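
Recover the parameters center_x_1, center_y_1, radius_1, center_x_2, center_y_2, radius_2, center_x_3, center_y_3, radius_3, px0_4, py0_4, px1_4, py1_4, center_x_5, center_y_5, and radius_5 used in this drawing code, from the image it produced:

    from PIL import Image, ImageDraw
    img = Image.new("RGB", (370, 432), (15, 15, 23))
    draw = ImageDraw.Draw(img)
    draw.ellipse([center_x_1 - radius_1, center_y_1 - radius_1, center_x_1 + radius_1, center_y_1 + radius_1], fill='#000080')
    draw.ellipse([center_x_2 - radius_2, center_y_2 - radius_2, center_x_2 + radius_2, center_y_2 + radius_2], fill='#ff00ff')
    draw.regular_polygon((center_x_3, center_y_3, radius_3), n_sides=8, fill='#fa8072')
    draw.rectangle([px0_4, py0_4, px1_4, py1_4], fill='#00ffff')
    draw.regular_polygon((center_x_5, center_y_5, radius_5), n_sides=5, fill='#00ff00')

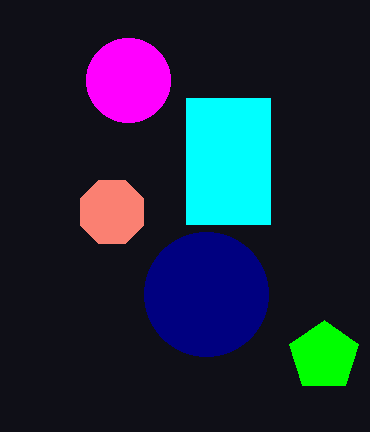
center_x_1 = 206; center_y_1 = 294; radius_1 = 62; center_x_2 = 128; center_y_2 = 80; radius_2 = 42; center_x_3 = 112; center_y_3 = 212; radius_3 = 34; px0_4 = 186; py0_4 = 98; px1_4 = 270; py1_4 = 224; center_x_5 = 324; center_y_5 = 356; radius_5 = 36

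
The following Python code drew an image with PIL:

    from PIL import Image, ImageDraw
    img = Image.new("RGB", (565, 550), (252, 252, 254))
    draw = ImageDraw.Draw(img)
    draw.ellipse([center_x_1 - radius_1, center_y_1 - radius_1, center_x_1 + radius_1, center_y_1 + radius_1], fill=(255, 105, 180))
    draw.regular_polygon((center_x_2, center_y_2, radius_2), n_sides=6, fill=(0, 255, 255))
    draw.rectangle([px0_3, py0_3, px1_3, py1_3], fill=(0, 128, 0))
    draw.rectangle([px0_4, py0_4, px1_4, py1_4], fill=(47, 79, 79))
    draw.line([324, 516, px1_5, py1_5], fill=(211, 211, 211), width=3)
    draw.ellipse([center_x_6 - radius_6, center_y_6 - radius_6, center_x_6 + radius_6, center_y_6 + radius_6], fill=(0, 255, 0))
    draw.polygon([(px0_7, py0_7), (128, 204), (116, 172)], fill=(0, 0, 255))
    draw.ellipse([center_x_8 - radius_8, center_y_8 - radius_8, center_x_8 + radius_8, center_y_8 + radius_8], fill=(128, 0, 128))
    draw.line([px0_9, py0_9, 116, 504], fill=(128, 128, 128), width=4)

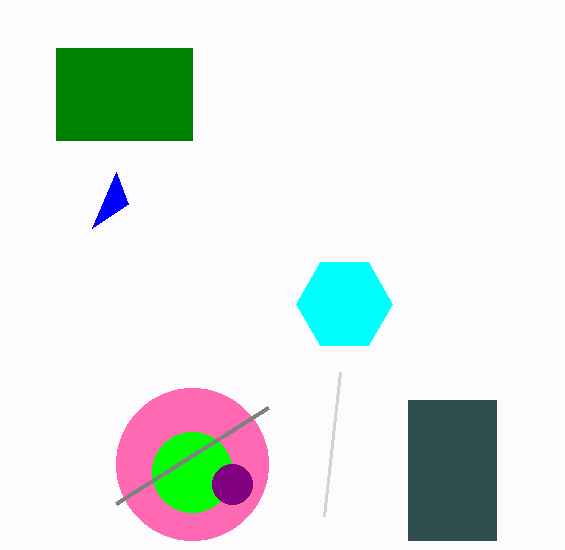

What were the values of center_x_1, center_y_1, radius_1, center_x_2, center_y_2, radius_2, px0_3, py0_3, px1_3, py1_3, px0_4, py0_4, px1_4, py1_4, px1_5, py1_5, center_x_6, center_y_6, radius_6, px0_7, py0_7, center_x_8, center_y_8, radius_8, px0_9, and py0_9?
center_x_1 = 192; center_y_1 = 464; radius_1 = 76; center_x_2 = 344; center_y_2 = 304; radius_2 = 48; px0_3 = 56; py0_3 = 48; px1_3 = 192; py1_3 = 140; px0_4 = 408; py0_4 = 400; px1_4 = 496; py1_4 = 540; px1_5 = 340; py1_5 = 372; center_x_6 = 192; center_y_6 = 472; radius_6 = 40; px0_7 = 92; py0_7 = 228; center_x_8 = 232; center_y_8 = 484; radius_8 = 20; px0_9 = 268; py0_9 = 408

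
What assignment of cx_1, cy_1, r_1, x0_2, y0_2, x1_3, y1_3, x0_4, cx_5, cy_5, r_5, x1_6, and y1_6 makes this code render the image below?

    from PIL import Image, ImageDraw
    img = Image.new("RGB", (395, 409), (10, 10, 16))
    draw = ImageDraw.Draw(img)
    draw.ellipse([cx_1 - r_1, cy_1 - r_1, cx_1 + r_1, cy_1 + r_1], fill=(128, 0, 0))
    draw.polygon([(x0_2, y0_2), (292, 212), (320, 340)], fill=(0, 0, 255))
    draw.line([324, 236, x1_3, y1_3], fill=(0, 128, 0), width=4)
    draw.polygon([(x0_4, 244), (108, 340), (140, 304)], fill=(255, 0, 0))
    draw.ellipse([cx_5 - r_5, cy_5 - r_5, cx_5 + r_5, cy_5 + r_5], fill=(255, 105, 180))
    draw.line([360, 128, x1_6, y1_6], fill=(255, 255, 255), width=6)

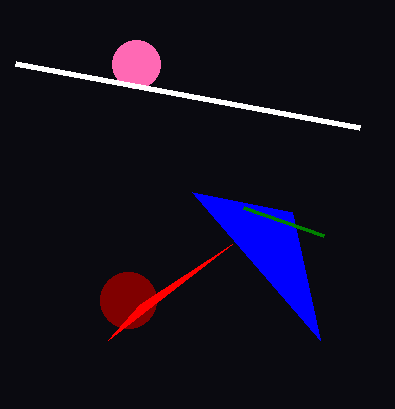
cx_1 = 128
cy_1 = 300
r_1 = 28
x0_2 = 192
y0_2 = 192
x1_3 = 244
y1_3 = 208
x0_4 = 232
cx_5 = 136
cy_5 = 64
r_5 = 24
x1_6 = 16
y1_6 = 64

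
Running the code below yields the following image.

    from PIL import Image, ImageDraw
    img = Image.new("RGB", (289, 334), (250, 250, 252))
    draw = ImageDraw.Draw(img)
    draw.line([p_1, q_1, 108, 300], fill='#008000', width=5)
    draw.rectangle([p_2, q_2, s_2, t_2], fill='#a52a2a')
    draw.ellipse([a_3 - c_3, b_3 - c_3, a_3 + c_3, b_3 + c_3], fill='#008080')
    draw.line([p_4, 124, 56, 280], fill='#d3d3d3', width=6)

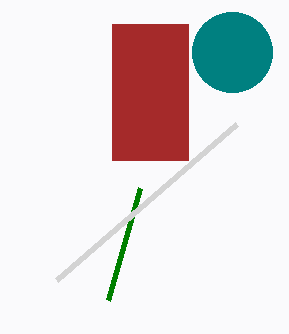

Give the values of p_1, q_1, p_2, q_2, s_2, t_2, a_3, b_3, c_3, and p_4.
p_1 = 140, q_1 = 188, p_2 = 112, q_2 = 24, s_2 = 188, t_2 = 160, a_3 = 232, b_3 = 52, c_3 = 40, p_4 = 236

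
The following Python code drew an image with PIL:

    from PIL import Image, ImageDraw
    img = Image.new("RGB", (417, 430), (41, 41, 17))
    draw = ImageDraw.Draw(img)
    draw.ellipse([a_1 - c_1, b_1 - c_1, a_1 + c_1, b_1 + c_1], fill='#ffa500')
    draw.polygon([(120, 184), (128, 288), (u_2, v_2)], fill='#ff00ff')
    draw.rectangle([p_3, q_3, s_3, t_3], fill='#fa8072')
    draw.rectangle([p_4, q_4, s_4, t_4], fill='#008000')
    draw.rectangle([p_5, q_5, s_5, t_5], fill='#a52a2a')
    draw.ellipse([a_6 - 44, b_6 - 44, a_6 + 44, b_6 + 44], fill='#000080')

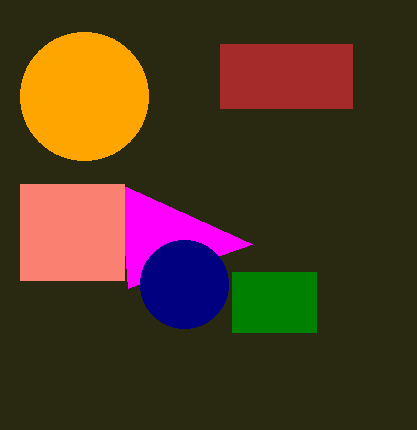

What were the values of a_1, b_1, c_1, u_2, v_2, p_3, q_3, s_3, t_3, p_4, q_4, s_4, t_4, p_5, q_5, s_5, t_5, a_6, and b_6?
a_1 = 84
b_1 = 96
c_1 = 64
u_2 = 252
v_2 = 244
p_3 = 20
q_3 = 184
s_3 = 124
t_3 = 280
p_4 = 232
q_4 = 272
s_4 = 316
t_4 = 332
p_5 = 220
q_5 = 44
s_5 = 352
t_5 = 108
a_6 = 184
b_6 = 284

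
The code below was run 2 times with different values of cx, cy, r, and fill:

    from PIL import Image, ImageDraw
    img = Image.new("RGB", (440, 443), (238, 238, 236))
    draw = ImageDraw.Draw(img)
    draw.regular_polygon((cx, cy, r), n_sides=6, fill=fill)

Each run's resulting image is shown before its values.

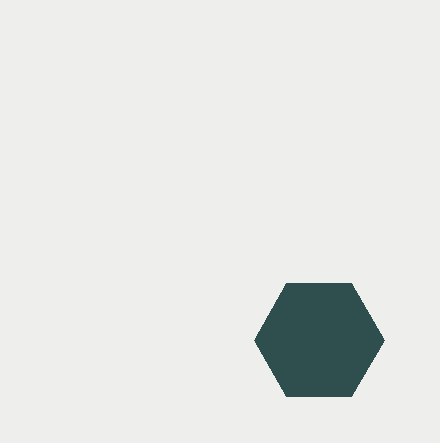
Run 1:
cx = 319; cy = 340; r = 65; fill = 'darkslategray'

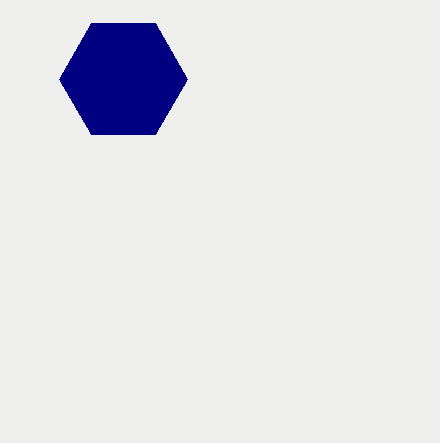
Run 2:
cx = 123
cy = 79
r = 64
fill = 'navy'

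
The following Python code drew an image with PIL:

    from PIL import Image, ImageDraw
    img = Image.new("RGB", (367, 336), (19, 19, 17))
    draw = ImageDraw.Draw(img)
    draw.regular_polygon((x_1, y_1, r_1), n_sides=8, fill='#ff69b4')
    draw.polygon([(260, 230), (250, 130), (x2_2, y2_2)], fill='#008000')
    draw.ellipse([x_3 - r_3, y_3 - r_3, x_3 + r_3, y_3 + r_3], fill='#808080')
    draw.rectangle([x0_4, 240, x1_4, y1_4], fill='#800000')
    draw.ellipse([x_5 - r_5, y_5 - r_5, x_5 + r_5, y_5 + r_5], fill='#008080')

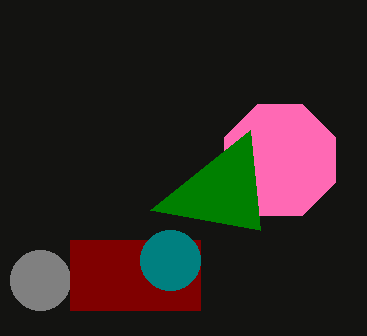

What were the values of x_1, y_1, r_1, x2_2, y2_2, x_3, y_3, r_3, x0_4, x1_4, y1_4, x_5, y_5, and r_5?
x_1 = 280, y_1 = 160, r_1 = 60, x2_2 = 150, y2_2 = 210, x_3 = 40, y_3 = 280, r_3 = 30, x0_4 = 70, x1_4 = 200, y1_4 = 310, x_5 = 170, y_5 = 260, r_5 = 30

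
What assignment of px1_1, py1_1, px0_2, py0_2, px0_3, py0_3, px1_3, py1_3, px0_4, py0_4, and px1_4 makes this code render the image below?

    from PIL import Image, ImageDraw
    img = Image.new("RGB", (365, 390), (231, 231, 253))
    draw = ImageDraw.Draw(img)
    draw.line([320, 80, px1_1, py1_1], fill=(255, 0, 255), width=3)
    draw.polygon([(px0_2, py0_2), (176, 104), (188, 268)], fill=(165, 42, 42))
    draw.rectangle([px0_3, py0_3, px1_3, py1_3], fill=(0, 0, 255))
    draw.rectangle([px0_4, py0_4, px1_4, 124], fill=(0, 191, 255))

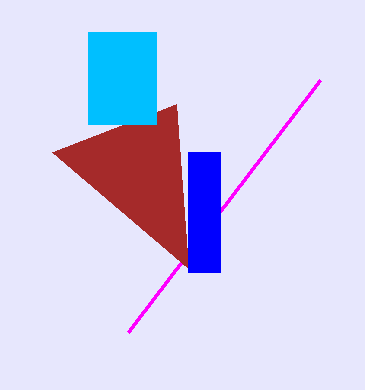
px1_1 = 128; py1_1 = 332; px0_2 = 52; py0_2 = 152; px0_3 = 188; py0_3 = 152; px1_3 = 220; py1_3 = 272; px0_4 = 88; py0_4 = 32; px1_4 = 156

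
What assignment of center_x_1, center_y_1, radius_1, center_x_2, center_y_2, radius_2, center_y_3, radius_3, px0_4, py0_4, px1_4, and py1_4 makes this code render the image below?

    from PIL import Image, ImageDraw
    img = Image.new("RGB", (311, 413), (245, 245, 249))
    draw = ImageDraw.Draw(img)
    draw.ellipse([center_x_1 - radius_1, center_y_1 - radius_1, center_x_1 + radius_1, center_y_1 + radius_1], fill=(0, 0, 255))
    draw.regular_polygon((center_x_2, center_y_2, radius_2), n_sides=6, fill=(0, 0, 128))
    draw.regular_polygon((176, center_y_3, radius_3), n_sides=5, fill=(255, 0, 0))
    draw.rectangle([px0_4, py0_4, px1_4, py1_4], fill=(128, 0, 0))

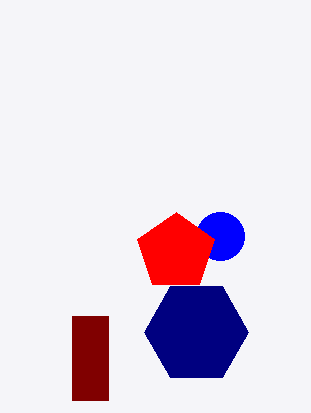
center_x_1 = 220; center_y_1 = 236; radius_1 = 24; center_x_2 = 196; center_y_2 = 332; radius_2 = 52; center_y_3 = 252; radius_3 = 40; px0_4 = 72; py0_4 = 316; px1_4 = 108; py1_4 = 400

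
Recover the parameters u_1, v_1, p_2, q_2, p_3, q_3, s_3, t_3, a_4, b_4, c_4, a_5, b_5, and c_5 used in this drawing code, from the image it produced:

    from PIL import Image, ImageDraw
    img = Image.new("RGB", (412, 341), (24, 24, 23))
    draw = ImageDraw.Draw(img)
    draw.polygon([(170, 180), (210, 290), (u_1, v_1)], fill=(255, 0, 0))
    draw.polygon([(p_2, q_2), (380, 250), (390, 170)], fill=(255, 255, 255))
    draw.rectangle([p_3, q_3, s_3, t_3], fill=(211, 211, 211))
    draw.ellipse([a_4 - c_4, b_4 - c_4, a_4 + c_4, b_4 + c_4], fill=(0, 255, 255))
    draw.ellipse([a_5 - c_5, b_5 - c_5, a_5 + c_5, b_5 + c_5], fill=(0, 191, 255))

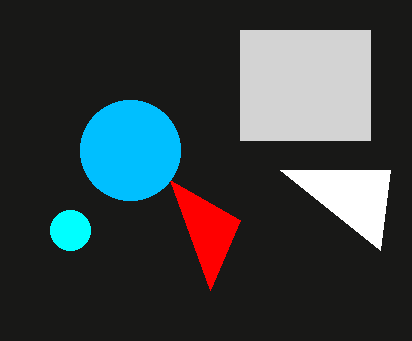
u_1 = 240; v_1 = 220; p_2 = 280; q_2 = 170; p_3 = 240; q_3 = 30; s_3 = 370; t_3 = 140; a_4 = 70; b_4 = 230; c_4 = 20; a_5 = 130; b_5 = 150; c_5 = 50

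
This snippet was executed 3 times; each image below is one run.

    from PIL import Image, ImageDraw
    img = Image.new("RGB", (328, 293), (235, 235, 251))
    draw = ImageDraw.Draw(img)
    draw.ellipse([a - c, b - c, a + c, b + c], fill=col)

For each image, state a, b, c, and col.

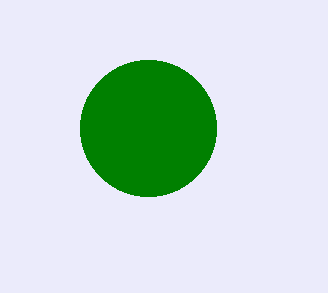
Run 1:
a = 148; b = 128; c = 68; col = 'green'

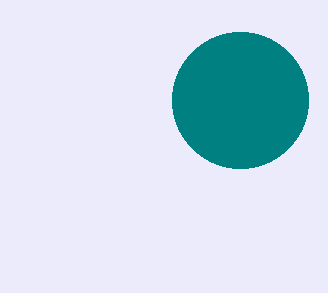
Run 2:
a = 240; b = 100; c = 68; col = 'teal'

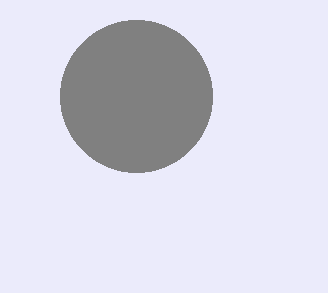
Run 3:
a = 136; b = 96; c = 76; col = 'gray'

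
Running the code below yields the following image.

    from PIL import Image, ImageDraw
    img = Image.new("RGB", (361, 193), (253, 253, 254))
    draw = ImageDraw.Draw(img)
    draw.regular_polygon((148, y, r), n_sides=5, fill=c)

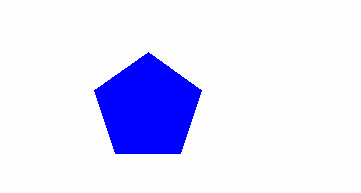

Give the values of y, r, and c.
y = 108, r = 56, c = 'blue'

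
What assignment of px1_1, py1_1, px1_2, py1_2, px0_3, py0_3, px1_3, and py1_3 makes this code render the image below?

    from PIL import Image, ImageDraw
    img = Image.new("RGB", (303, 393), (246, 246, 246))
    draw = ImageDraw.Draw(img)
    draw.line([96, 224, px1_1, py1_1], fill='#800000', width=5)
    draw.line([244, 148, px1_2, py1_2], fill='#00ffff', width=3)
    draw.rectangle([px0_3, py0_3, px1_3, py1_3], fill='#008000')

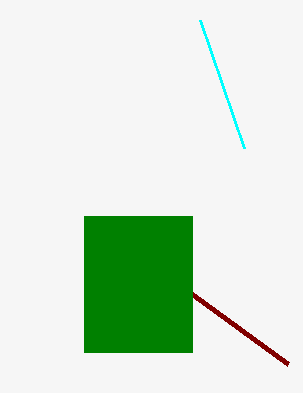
px1_1 = 288, py1_1 = 364, px1_2 = 200, py1_2 = 20, px0_3 = 84, py0_3 = 216, px1_3 = 192, py1_3 = 352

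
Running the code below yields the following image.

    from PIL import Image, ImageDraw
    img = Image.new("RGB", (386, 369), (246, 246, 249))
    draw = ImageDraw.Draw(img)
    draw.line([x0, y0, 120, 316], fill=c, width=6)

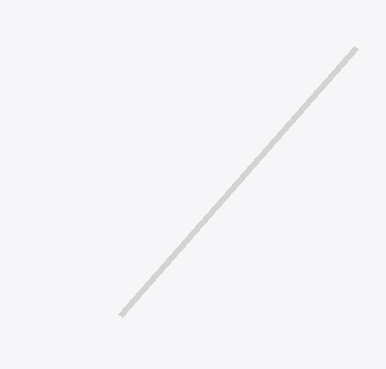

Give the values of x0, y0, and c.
x0 = 356
y0 = 48
c = 'lightgray'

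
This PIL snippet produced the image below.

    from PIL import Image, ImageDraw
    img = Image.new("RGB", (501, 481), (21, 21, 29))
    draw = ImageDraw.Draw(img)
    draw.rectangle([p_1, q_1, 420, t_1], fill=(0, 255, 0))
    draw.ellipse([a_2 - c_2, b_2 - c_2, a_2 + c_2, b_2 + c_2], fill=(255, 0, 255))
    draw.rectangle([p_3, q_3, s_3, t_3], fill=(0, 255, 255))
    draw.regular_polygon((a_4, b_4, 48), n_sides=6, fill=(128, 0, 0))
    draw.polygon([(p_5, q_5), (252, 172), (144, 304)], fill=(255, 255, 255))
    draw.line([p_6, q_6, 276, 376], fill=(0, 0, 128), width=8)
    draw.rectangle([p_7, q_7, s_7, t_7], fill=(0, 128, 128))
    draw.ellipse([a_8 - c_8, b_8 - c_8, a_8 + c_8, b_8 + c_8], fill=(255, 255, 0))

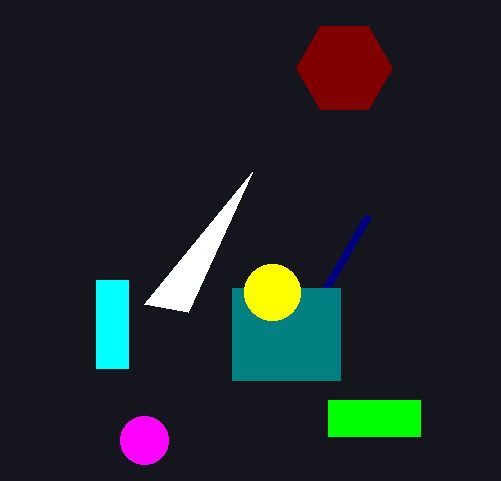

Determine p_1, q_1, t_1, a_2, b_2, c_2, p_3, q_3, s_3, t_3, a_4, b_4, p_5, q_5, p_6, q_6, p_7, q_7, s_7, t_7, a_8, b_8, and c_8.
p_1 = 328; q_1 = 400; t_1 = 436; a_2 = 144; b_2 = 440; c_2 = 24; p_3 = 96; q_3 = 280; s_3 = 128; t_3 = 368; a_4 = 344; b_4 = 68; p_5 = 188; q_5 = 312; p_6 = 368; q_6 = 216; p_7 = 232; q_7 = 288; s_7 = 340; t_7 = 380; a_8 = 272; b_8 = 292; c_8 = 28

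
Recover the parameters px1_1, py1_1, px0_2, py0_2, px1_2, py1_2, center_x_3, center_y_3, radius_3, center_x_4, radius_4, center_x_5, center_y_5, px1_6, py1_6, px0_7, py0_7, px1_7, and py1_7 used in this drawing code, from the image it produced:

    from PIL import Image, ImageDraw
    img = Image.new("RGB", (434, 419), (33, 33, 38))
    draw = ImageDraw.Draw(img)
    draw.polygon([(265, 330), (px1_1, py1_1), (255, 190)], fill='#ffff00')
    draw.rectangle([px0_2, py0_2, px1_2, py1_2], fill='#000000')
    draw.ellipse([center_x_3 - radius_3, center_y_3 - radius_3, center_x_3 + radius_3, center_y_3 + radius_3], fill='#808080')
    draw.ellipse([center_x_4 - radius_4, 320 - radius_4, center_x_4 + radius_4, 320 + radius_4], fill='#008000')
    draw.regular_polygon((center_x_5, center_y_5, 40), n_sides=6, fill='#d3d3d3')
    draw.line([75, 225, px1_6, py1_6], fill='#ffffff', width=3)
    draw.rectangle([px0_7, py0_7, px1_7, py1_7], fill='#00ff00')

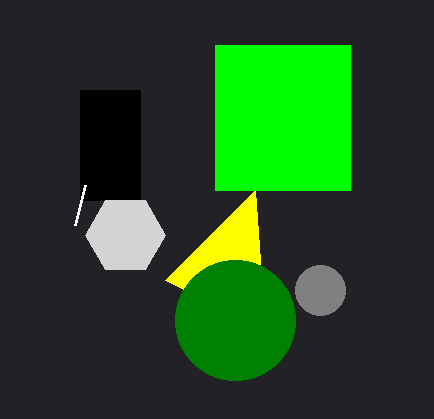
px1_1 = 165; py1_1 = 280; px0_2 = 80; py0_2 = 90; px1_2 = 140; py1_2 = 200; center_x_3 = 320; center_y_3 = 290; radius_3 = 25; center_x_4 = 235; radius_4 = 60; center_x_5 = 125; center_y_5 = 235; px1_6 = 85; py1_6 = 185; px0_7 = 215; py0_7 = 45; px1_7 = 350; py1_7 = 190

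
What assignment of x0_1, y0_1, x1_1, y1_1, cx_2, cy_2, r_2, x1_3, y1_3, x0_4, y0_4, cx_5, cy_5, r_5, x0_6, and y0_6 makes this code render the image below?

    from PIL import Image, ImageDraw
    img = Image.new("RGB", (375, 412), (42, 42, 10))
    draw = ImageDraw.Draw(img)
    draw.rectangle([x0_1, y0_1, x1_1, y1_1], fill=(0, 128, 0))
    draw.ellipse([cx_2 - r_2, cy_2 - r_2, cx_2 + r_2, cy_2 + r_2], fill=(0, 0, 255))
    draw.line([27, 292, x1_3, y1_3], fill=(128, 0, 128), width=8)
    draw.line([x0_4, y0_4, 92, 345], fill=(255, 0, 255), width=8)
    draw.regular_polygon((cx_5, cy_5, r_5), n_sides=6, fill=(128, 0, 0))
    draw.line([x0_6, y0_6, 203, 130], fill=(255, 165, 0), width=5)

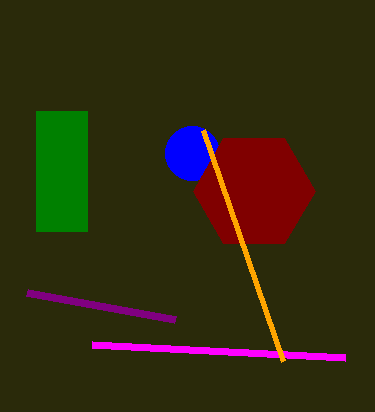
x0_1 = 36
y0_1 = 111
x1_1 = 87
y1_1 = 231
cx_2 = 192
cy_2 = 153
r_2 = 27
x1_3 = 175
y1_3 = 319
x0_4 = 345
y0_4 = 358
cx_5 = 254
cy_5 = 191
r_5 = 61
x0_6 = 283
y0_6 = 361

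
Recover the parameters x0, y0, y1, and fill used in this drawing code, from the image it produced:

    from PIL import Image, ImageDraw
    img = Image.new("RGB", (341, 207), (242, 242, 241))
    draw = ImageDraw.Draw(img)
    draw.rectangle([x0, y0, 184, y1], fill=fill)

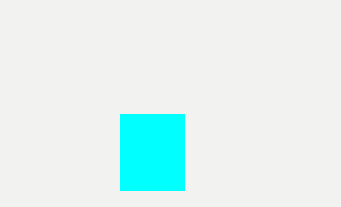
x0 = 120
y0 = 114
y1 = 190
fill = 'cyan'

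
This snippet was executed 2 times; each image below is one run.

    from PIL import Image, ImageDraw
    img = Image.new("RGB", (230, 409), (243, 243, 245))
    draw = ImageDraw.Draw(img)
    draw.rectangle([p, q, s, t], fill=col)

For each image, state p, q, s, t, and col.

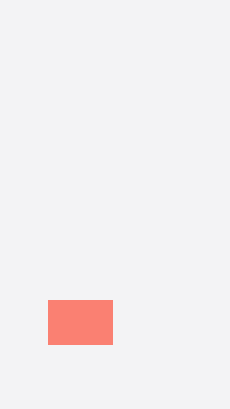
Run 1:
p = 48, q = 300, s = 112, t = 344, col = 'salmon'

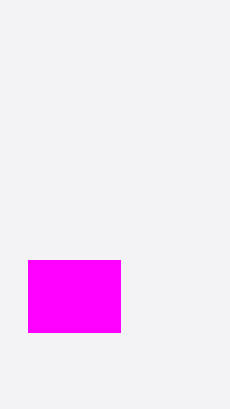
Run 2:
p = 28; q = 260; s = 120; t = 332; col = 'magenta'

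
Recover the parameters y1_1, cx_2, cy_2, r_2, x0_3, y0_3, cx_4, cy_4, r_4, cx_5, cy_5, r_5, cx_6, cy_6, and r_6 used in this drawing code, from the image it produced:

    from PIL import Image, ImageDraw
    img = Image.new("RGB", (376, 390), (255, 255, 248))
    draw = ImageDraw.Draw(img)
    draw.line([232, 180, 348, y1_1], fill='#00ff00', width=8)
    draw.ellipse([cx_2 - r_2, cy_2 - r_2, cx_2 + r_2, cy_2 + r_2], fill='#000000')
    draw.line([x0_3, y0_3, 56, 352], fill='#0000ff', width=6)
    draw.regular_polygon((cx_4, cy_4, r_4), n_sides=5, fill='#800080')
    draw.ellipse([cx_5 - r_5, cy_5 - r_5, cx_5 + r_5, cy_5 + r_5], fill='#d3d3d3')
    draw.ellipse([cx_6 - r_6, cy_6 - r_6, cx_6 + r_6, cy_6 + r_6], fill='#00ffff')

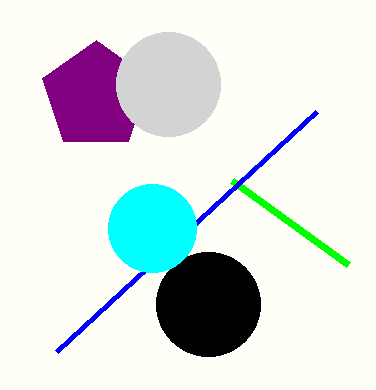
y1_1 = 264, cx_2 = 208, cy_2 = 304, r_2 = 52, x0_3 = 316, y0_3 = 112, cx_4 = 96, cy_4 = 96, r_4 = 56, cx_5 = 168, cy_5 = 84, r_5 = 52, cx_6 = 152, cy_6 = 228, r_6 = 44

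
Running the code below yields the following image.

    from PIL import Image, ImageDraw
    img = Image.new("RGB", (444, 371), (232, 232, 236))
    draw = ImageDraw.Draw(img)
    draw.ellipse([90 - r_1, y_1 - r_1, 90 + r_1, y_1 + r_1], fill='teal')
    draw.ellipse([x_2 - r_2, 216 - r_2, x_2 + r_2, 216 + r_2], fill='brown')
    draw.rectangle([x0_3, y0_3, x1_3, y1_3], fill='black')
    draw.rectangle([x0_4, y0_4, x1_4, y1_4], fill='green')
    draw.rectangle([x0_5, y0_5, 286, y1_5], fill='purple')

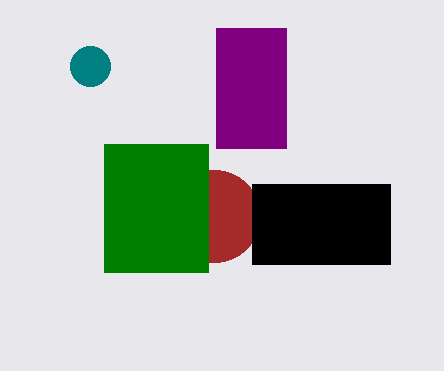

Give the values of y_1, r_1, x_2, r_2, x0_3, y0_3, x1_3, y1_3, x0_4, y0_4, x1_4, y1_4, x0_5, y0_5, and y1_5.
y_1 = 66, r_1 = 20, x_2 = 214, r_2 = 46, x0_3 = 252, y0_3 = 184, x1_3 = 390, y1_3 = 264, x0_4 = 104, y0_4 = 144, x1_4 = 208, y1_4 = 272, x0_5 = 216, y0_5 = 28, y1_5 = 148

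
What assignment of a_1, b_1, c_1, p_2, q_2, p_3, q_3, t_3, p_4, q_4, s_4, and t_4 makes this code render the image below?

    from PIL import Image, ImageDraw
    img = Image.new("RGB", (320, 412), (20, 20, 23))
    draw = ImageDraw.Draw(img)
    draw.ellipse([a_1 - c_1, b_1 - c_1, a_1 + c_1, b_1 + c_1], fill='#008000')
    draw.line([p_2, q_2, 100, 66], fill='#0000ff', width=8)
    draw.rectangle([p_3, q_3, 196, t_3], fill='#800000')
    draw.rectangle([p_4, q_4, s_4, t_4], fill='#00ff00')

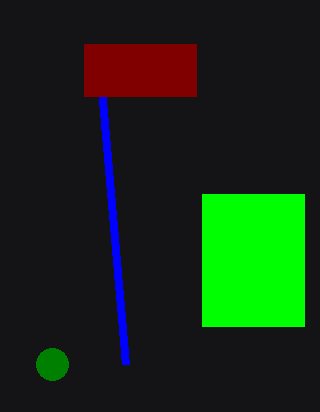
a_1 = 52
b_1 = 364
c_1 = 16
p_2 = 126
q_2 = 364
p_3 = 84
q_3 = 44
t_3 = 96
p_4 = 202
q_4 = 194
s_4 = 304
t_4 = 326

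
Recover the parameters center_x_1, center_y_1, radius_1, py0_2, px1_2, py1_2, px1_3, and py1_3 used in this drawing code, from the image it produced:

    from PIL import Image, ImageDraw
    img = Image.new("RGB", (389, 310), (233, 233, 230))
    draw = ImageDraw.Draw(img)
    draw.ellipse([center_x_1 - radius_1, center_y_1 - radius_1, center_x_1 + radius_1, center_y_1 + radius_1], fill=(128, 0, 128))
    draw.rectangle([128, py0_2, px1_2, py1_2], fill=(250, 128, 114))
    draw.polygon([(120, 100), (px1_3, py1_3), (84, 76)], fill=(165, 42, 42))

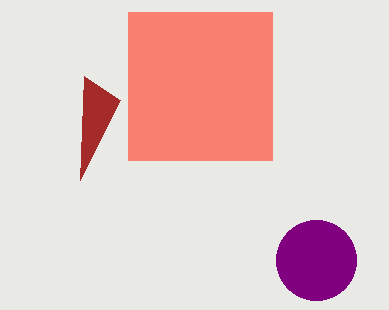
center_x_1 = 316, center_y_1 = 260, radius_1 = 40, py0_2 = 12, px1_2 = 272, py1_2 = 160, px1_3 = 80, py1_3 = 180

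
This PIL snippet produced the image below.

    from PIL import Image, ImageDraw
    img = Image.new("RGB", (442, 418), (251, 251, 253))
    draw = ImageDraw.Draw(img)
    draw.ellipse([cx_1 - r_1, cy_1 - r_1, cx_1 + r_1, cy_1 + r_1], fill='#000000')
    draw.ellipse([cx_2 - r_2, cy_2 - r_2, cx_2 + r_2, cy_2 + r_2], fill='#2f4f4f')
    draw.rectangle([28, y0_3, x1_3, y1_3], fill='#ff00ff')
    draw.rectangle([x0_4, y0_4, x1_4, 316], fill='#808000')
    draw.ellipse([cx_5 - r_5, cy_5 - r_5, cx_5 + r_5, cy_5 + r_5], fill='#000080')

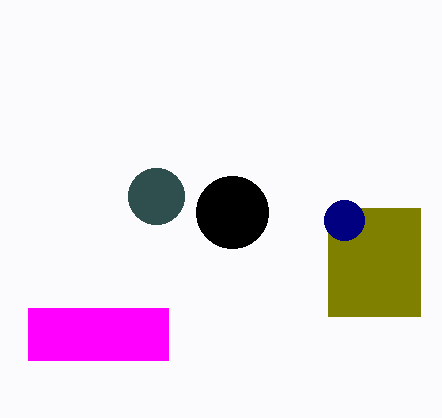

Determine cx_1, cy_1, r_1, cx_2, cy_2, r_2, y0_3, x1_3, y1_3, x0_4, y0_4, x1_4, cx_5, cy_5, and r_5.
cx_1 = 232
cy_1 = 212
r_1 = 36
cx_2 = 156
cy_2 = 196
r_2 = 28
y0_3 = 308
x1_3 = 168
y1_3 = 360
x0_4 = 328
y0_4 = 208
x1_4 = 420
cx_5 = 344
cy_5 = 220
r_5 = 20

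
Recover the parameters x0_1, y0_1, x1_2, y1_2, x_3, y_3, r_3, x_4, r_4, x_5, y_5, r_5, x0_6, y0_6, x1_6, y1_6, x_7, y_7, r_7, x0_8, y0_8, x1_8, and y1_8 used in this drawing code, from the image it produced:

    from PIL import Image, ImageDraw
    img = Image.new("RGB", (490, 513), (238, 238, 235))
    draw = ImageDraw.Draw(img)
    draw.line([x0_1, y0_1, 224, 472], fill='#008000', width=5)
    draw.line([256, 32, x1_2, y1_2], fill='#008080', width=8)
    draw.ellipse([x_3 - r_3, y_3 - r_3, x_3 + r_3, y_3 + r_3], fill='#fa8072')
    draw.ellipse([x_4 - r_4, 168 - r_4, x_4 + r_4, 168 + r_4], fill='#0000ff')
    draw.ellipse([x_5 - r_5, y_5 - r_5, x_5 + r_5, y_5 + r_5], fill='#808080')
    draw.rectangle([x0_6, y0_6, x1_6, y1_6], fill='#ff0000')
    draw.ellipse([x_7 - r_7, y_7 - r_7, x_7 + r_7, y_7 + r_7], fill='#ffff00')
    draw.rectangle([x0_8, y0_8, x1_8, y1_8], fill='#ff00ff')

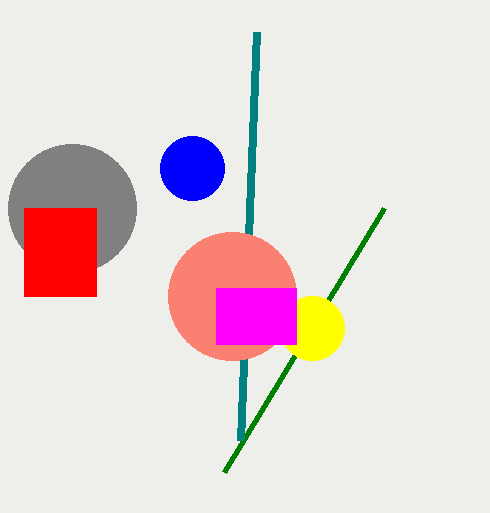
x0_1 = 384; y0_1 = 208; x1_2 = 240; y1_2 = 440; x_3 = 232; y_3 = 296; r_3 = 64; x_4 = 192; r_4 = 32; x_5 = 72; y_5 = 208; r_5 = 64; x0_6 = 24; y0_6 = 208; x1_6 = 96; y1_6 = 296; x_7 = 312; y_7 = 328; r_7 = 32; x0_8 = 216; y0_8 = 288; x1_8 = 296; y1_8 = 344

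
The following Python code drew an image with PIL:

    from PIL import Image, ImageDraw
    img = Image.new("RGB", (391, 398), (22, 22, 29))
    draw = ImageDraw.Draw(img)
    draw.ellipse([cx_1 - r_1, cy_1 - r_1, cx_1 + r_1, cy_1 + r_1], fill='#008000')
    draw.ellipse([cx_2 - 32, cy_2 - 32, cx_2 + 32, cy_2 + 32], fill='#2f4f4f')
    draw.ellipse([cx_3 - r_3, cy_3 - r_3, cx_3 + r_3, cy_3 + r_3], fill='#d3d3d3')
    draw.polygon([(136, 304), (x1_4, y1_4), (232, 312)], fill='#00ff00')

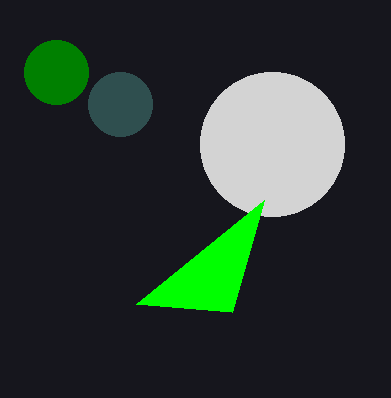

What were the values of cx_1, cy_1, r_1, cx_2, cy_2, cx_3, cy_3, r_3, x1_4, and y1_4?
cx_1 = 56, cy_1 = 72, r_1 = 32, cx_2 = 120, cy_2 = 104, cx_3 = 272, cy_3 = 144, r_3 = 72, x1_4 = 264, y1_4 = 200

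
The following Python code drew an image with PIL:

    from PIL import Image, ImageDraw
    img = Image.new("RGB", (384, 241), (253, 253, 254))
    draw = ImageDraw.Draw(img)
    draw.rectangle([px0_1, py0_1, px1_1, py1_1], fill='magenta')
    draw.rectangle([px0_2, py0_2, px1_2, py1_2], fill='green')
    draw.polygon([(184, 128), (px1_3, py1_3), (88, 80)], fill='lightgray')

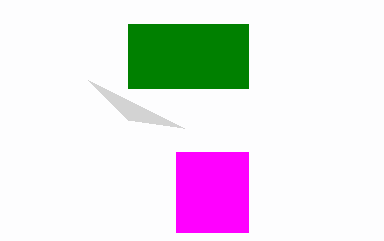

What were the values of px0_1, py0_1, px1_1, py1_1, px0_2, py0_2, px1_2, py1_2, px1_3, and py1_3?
px0_1 = 176; py0_1 = 152; px1_1 = 248; py1_1 = 232; px0_2 = 128; py0_2 = 24; px1_2 = 248; py1_2 = 88; px1_3 = 128; py1_3 = 120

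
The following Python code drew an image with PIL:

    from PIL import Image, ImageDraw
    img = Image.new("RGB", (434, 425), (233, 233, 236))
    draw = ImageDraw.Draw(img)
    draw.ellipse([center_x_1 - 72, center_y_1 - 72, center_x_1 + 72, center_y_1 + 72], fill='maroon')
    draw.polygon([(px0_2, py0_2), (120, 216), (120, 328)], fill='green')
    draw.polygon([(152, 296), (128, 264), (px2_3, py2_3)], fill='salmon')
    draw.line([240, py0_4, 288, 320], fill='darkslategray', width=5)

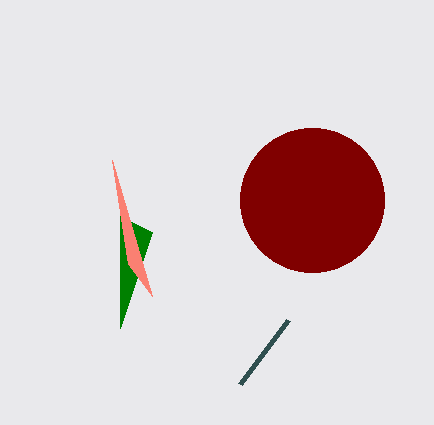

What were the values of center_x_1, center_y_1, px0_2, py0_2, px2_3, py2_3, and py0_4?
center_x_1 = 312, center_y_1 = 200, px0_2 = 152, py0_2 = 232, px2_3 = 112, py2_3 = 160, py0_4 = 384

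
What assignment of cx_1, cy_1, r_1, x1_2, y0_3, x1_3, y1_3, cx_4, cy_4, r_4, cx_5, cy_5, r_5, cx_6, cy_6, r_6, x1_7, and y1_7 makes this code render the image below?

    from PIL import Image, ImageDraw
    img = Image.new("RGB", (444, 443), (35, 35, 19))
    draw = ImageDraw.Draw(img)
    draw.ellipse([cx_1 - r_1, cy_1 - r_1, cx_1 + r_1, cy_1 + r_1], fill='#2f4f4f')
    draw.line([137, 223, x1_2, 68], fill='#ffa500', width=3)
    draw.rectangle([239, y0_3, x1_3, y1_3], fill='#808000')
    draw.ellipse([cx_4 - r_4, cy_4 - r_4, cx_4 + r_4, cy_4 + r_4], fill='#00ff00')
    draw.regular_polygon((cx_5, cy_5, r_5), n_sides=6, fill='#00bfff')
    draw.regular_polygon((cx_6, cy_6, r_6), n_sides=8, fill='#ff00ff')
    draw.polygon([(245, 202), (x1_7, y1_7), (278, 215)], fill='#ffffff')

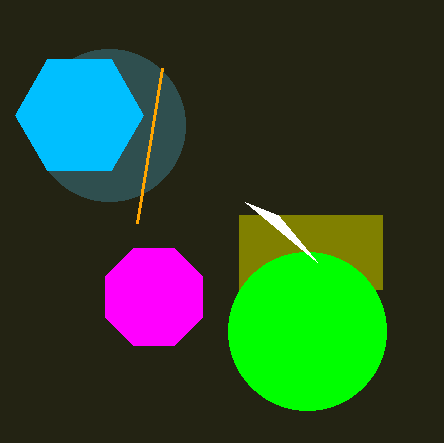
cx_1 = 109; cy_1 = 125; r_1 = 76; x1_2 = 162; y0_3 = 215; x1_3 = 382; y1_3 = 289; cx_4 = 307; cy_4 = 331; r_4 = 79; cx_5 = 79; cy_5 = 115; r_5 = 64; cx_6 = 154; cy_6 = 297; r_6 = 53; x1_7 = 317; y1_7 = 262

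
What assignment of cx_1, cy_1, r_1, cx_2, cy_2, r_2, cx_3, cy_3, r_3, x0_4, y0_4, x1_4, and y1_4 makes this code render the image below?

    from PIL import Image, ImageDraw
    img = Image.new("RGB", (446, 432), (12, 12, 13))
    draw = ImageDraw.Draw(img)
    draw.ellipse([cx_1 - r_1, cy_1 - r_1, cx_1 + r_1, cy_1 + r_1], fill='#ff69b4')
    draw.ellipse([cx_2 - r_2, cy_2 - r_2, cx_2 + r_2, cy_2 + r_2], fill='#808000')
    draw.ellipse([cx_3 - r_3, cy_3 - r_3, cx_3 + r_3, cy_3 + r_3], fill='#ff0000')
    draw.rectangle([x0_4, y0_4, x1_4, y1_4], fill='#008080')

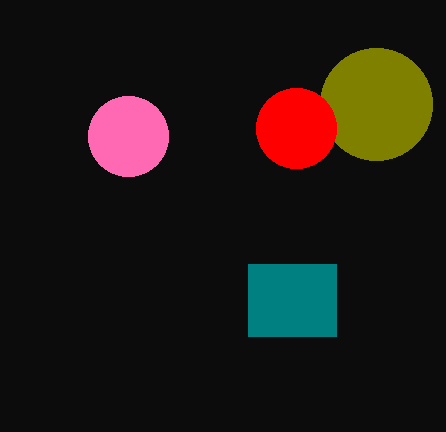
cx_1 = 128, cy_1 = 136, r_1 = 40, cx_2 = 376, cy_2 = 104, r_2 = 56, cx_3 = 296, cy_3 = 128, r_3 = 40, x0_4 = 248, y0_4 = 264, x1_4 = 336, y1_4 = 336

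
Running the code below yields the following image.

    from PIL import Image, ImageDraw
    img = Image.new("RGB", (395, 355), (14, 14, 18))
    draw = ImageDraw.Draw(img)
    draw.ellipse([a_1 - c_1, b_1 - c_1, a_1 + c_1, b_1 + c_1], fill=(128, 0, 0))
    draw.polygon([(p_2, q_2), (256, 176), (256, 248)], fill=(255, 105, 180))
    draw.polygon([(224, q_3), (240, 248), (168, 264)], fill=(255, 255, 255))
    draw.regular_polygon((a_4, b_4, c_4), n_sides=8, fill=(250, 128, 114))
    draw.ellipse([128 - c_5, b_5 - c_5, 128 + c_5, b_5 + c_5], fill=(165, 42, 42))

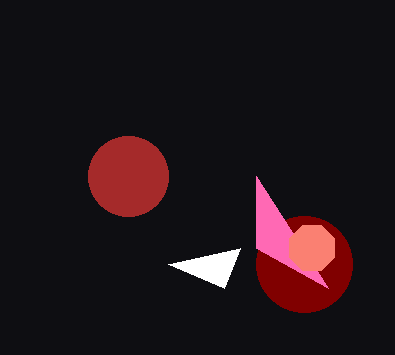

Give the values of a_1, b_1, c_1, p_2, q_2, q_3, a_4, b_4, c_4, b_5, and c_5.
a_1 = 304; b_1 = 264; c_1 = 48; p_2 = 328; q_2 = 288; q_3 = 288; a_4 = 312; b_4 = 248; c_4 = 24; b_5 = 176; c_5 = 40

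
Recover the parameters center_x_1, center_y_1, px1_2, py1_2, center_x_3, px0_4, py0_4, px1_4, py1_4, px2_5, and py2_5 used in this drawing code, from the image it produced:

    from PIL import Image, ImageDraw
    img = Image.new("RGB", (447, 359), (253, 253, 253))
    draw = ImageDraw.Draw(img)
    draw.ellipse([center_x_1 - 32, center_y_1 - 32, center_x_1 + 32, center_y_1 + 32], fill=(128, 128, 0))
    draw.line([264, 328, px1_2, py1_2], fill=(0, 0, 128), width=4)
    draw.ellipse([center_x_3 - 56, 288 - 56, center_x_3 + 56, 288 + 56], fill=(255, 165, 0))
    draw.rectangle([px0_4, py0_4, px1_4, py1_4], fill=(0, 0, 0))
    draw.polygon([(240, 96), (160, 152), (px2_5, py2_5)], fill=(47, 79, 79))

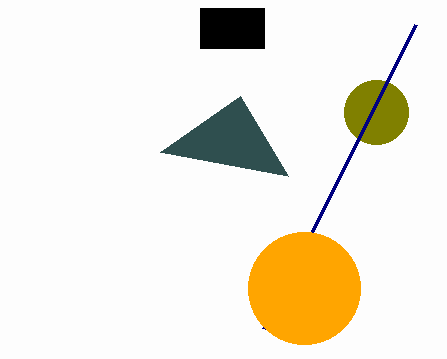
center_x_1 = 376, center_y_1 = 112, px1_2 = 416, py1_2 = 24, center_x_3 = 304, px0_4 = 200, py0_4 = 8, px1_4 = 264, py1_4 = 48, px2_5 = 288, py2_5 = 176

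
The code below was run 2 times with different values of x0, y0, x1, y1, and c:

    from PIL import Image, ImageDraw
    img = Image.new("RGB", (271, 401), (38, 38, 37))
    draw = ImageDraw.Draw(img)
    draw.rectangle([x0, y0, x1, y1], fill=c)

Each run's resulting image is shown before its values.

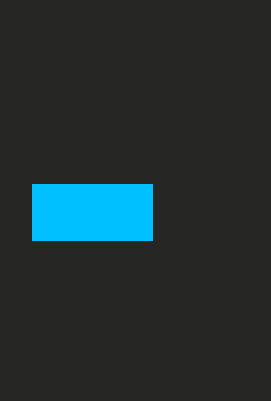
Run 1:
x0 = 32; y0 = 184; x1 = 152; y1 = 240; c = 'deepskyblue'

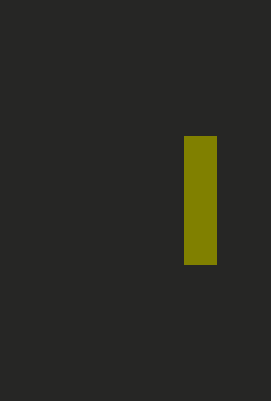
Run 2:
x0 = 184, y0 = 136, x1 = 216, y1 = 264, c = 'olive'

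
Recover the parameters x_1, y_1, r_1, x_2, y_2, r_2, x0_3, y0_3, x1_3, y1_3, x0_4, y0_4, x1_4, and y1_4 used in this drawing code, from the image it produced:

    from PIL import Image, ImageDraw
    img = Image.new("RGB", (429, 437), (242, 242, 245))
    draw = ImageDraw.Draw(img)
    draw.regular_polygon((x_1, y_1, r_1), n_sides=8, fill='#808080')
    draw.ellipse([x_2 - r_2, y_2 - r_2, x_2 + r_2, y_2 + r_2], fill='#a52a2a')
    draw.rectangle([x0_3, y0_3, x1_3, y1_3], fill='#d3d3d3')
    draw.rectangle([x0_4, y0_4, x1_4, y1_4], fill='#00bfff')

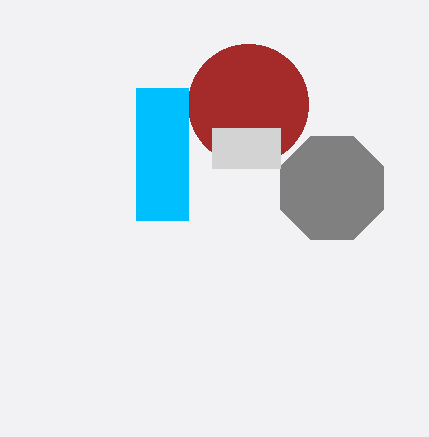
x_1 = 332, y_1 = 188, r_1 = 56, x_2 = 248, y_2 = 104, r_2 = 60, x0_3 = 212, y0_3 = 128, x1_3 = 280, y1_3 = 168, x0_4 = 136, y0_4 = 88, x1_4 = 188, y1_4 = 220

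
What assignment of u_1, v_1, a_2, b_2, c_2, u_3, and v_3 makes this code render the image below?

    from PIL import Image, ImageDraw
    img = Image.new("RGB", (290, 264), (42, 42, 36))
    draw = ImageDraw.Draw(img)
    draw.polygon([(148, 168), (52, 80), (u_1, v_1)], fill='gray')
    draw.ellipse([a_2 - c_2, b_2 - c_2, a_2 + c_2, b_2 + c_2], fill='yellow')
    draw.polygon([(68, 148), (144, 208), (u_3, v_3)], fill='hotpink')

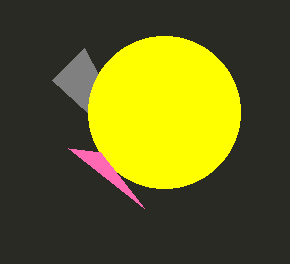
u_1 = 84; v_1 = 48; a_2 = 164; b_2 = 112; c_2 = 76; u_3 = 100; v_3 = 152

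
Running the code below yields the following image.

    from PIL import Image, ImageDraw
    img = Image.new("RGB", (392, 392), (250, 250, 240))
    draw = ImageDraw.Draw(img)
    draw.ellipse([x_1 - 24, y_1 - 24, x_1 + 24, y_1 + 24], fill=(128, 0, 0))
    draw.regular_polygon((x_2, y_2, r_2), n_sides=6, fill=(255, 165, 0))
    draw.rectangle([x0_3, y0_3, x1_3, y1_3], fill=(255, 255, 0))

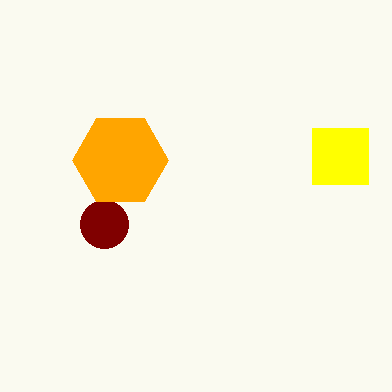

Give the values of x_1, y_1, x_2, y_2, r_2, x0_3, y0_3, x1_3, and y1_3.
x_1 = 104, y_1 = 224, x_2 = 120, y_2 = 160, r_2 = 48, x0_3 = 312, y0_3 = 128, x1_3 = 368, y1_3 = 184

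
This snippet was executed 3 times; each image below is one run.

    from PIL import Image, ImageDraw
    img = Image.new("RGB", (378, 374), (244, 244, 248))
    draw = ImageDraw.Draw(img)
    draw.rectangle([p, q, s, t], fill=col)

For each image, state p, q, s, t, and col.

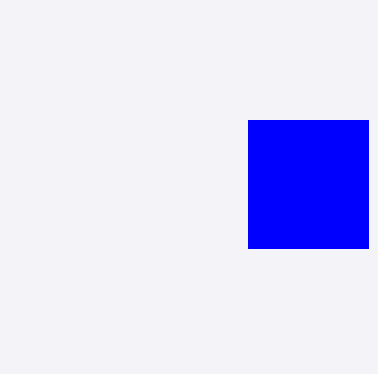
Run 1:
p = 248
q = 120
s = 368
t = 248
col = 'blue'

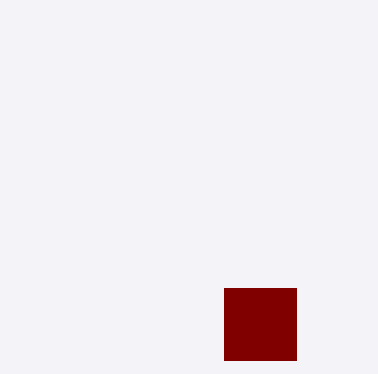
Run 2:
p = 224
q = 288
s = 296
t = 360
col = 'maroon'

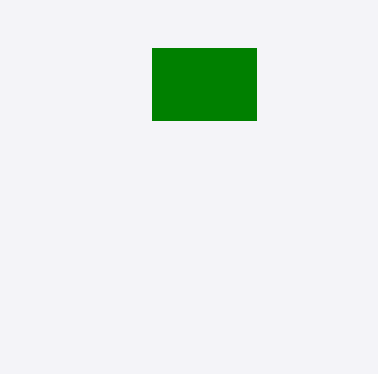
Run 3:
p = 152, q = 48, s = 256, t = 120, col = 'green'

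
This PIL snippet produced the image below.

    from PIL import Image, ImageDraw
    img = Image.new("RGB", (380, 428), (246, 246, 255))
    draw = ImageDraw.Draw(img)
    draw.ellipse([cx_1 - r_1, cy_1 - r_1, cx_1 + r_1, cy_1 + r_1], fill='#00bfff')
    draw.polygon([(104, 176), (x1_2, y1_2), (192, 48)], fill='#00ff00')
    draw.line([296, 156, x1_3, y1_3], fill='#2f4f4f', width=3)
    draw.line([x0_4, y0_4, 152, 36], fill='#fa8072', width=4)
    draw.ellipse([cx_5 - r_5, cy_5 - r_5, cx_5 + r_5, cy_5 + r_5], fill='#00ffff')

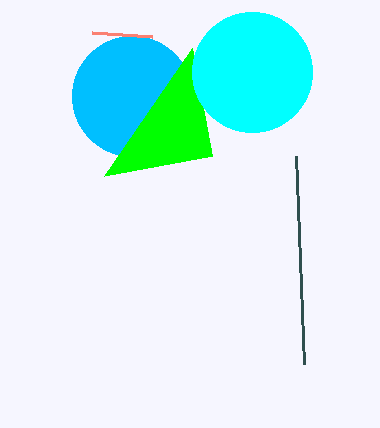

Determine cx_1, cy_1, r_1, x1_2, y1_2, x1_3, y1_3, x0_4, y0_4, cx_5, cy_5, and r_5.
cx_1 = 132; cy_1 = 96; r_1 = 60; x1_2 = 212; y1_2 = 156; x1_3 = 304; y1_3 = 364; x0_4 = 92; y0_4 = 32; cx_5 = 252; cy_5 = 72; r_5 = 60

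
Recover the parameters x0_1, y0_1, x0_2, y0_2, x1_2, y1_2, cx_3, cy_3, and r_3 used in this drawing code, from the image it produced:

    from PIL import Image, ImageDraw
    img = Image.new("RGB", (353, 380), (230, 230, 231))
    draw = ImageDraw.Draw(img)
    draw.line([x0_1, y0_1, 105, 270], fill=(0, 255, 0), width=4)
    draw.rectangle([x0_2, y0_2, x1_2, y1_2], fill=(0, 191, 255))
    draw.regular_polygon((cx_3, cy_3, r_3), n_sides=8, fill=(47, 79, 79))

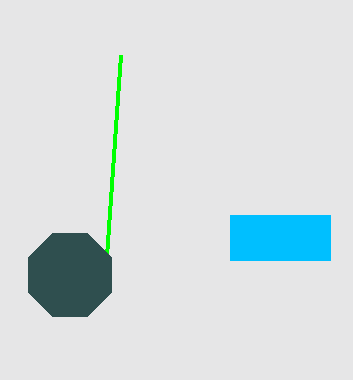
x0_1 = 120
y0_1 = 55
x0_2 = 230
y0_2 = 215
x1_2 = 330
y1_2 = 260
cx_3 = 70
cy_3 = 275
r_3 = 45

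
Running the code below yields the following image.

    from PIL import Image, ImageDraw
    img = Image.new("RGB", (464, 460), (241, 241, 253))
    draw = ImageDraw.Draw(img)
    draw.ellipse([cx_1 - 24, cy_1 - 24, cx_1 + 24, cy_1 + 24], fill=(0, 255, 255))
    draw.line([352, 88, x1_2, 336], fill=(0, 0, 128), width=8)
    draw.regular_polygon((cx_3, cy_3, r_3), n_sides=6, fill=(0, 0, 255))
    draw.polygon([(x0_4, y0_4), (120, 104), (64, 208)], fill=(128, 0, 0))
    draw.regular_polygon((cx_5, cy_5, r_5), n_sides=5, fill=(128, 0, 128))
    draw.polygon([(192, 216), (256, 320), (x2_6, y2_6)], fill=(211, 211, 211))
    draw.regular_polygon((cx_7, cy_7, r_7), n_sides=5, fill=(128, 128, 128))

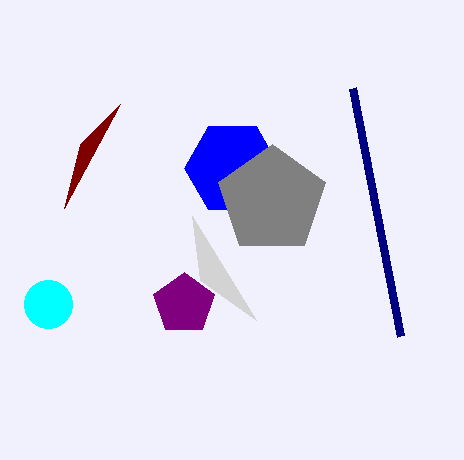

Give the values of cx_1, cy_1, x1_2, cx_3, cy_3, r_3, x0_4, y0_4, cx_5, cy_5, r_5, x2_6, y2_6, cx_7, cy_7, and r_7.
cx_1 = 48; cy_1 = 304; x1_2 = 400; cx_3 = 232; cy_3 = 168; r_3 = 48; x0_4 = 80; y0_4 = 144; cx_5 = 184; cy_5 = 304; r_5 = 32; x2_6 = 200; y2_6 = 280; cx_7 = 272; cy_7 = 200; r_7 = 56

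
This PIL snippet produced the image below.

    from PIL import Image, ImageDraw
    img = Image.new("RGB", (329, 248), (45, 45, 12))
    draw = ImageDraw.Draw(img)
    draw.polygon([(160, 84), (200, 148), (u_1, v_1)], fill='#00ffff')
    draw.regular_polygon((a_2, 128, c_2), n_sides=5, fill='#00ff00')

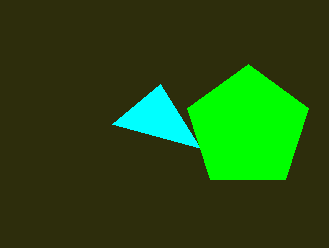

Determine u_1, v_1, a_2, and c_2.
u_1 = 112
v_1 = 124
a_2 = 248
c_2 = 64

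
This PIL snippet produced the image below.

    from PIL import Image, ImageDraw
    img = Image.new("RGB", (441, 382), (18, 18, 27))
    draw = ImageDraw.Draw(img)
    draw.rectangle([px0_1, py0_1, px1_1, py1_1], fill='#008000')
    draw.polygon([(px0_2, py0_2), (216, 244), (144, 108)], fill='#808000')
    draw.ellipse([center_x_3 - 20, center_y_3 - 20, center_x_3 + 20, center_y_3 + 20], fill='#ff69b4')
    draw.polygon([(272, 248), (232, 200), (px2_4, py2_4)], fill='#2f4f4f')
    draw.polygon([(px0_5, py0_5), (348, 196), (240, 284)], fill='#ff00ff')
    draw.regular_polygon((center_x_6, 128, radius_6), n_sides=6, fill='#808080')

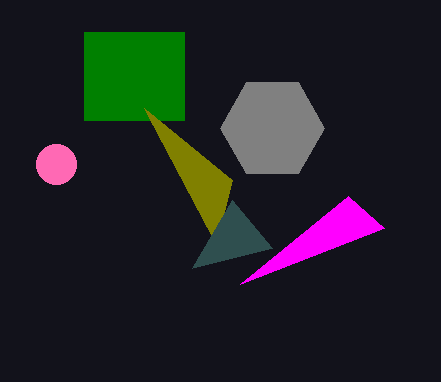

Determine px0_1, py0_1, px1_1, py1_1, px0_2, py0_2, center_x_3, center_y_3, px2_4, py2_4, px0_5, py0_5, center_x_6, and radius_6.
px0_1 = 84, py0_1 = 32, px1_1 = 184, py1_1 = 120, px0_2 = 232, py0_2 = 180, center_x_3 = 56, center_y_3 = 164, px2_4 = 192, py2_4 = 268, px0_5 = 384, py0_5 = 228, center_x_6 = 272, radius_6 = 52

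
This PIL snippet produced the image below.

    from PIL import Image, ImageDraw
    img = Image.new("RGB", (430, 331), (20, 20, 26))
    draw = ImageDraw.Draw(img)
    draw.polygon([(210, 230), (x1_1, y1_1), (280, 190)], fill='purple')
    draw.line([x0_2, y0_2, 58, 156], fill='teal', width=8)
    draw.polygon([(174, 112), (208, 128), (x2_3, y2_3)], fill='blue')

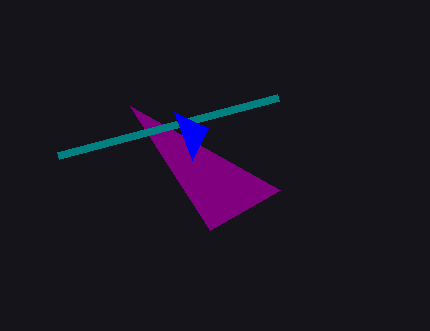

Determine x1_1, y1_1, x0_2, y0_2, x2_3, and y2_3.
x1_1 = 130
y1_1 = 106
x0_2 = 278
y0_2 = 98
x2_3 = 192
y2_3 = 160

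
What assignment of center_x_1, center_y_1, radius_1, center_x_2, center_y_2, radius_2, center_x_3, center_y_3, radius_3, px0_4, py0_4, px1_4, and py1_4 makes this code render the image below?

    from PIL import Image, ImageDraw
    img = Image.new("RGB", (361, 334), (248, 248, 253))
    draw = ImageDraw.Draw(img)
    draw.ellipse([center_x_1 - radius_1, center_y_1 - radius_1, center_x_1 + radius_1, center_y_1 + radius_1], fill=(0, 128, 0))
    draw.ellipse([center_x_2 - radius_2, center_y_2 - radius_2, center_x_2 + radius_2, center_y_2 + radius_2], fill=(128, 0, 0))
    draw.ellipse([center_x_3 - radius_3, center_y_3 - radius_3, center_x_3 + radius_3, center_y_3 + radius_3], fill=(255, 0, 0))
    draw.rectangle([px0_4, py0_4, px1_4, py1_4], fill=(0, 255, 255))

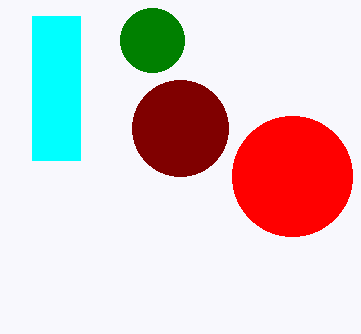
center_x_1 = 152; center_y_1 = 40; radius_1 = 32; center_x_2 = 180; center_y_2 = 128; radius_2 = 48; center_x_3 = 292; center_y_3 = 176; radius_3 = 60; px0_4 = 32; py0_4 = 16; px1_4 = 80; py1_4 = 160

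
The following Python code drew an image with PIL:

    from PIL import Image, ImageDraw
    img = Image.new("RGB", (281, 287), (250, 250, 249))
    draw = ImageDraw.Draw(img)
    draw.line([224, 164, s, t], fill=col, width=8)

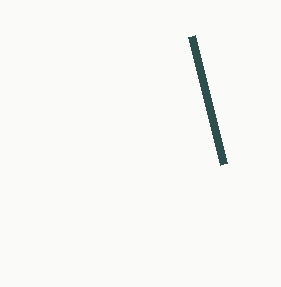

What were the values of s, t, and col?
s = 192; t = 36; col = 'darkslategray'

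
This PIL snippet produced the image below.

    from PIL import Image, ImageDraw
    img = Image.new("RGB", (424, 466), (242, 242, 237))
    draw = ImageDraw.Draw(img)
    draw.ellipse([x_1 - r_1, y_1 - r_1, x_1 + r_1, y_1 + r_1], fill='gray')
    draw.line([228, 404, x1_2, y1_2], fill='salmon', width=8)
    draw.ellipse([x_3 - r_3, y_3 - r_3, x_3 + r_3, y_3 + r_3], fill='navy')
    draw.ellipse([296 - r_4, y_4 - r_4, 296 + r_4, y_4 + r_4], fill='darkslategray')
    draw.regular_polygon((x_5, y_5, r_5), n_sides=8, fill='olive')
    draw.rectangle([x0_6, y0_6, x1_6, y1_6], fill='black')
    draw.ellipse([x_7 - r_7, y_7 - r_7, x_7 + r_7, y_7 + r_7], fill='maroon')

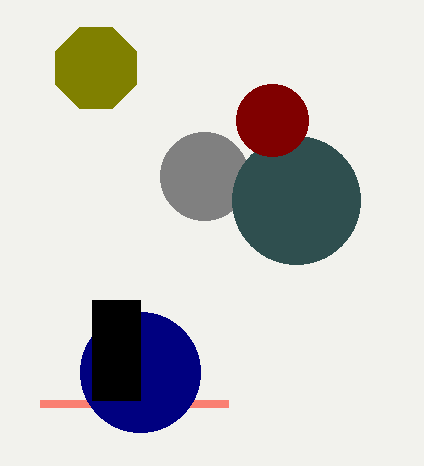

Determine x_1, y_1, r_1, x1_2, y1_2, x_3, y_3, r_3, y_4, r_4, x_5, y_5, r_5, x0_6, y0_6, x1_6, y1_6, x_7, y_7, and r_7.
x_1 = 204, y_1 = 176, r_1 = 44, x1_2 = 40, y1_2 = 404, x_3 = 140, y_3 = 372, r_3 = 60, y_4 = 200, r_4 = 64, x_5 = 96, y_5 = 68, r_5 = 44, x0_6 = 92, y0_6 = 300, x1_6 = 140, y1_6 = 400, x_7 = 272, y_7 = 120, r_7 = 36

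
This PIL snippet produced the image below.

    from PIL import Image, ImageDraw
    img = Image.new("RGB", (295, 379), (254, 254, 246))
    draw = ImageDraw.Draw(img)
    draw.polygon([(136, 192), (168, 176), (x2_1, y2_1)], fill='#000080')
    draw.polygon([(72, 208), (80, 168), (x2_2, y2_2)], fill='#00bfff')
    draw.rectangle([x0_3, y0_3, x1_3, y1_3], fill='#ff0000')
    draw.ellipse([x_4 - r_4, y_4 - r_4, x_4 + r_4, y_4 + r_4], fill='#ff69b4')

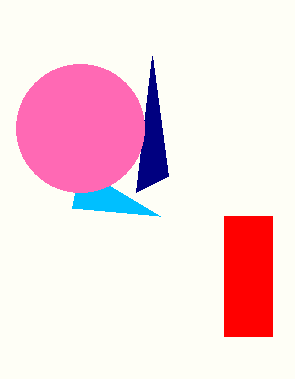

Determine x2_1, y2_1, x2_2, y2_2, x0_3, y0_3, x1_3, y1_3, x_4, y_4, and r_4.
x2_1 = 152; y2_1 = 56; x2_2 = 160; y2_2 = 216; x0_3 = 224; y0_3 = 216; x1_3 = 272; y1_3 = 336; x_4 = 80; y_4 = 128; r_4 = 64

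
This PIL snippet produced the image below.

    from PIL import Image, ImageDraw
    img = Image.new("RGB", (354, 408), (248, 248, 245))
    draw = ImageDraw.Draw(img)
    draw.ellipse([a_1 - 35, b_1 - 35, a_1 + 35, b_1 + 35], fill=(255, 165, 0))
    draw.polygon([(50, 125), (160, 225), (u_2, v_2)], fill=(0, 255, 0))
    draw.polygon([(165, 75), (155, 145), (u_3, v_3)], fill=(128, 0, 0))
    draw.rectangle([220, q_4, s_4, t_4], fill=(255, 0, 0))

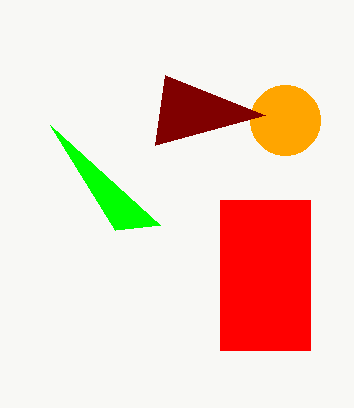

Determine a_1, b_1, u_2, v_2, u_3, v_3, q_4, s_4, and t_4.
a_1 = 285, b_1 = 120, u_2 = 115, v_2 = 230, u_3 = 265, v_3 = 115, q_4 = 200, s_4 = 310, t_4 = 350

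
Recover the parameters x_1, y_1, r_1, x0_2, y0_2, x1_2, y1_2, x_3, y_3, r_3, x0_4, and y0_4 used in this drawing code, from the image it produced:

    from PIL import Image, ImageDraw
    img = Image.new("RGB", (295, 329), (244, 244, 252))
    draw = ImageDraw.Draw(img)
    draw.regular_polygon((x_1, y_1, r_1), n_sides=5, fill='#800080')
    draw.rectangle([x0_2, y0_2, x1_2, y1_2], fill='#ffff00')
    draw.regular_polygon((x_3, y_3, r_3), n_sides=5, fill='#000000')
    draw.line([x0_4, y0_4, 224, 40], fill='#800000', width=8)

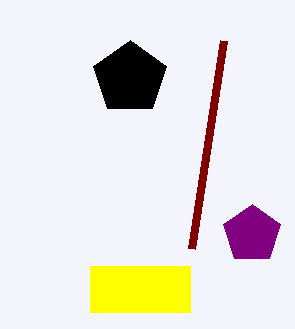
x_1 = 252; y_1 = 234; r_1 = 30; x0_2 = 90; y0_2 = 266; x1_2 = 190; y1_2 = 312; x_3 = 130; y_3 = 78; r_3 = 38; x0_4 = 192; y0_4 = 248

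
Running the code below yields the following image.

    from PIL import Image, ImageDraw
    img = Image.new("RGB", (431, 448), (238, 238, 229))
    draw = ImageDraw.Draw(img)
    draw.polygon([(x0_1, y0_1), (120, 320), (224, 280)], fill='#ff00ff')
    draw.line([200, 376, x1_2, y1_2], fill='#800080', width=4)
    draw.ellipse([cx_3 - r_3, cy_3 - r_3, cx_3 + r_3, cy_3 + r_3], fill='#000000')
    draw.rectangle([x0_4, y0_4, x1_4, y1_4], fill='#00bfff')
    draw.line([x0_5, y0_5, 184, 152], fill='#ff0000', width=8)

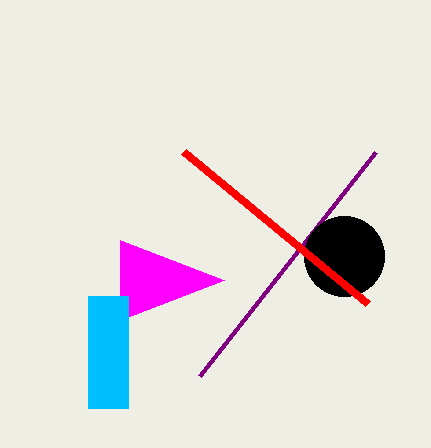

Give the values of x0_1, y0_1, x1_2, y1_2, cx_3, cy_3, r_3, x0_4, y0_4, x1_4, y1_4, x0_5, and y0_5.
x0_1 = 120, y0_1 = 240, x1_2 = 376, y1_2 = 152, cx_3 = 344, cy_3 = 256, r_3 = 40, x0_4 = 88, y0_4 = 296, x1_4 = 128, y1_4 = 408, x0_5 = 368, y0_5 = 304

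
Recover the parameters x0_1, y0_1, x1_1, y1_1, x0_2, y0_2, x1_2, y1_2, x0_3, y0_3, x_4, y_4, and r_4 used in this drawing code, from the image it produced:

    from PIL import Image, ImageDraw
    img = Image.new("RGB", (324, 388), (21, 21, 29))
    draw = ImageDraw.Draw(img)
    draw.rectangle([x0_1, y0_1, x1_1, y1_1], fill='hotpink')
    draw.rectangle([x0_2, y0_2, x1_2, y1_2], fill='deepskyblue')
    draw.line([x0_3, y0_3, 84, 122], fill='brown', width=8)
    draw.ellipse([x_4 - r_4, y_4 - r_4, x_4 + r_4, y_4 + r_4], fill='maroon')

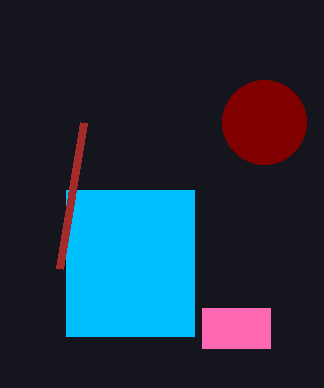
x0_1 = 202
y0_1 = 308
x1_1 = 270
y1_1 = 348
x0_2 = 66
y0_2 = 190
x1_2 = 194
y1_2 = 336
x0_3 = 60
y0_3 = 268
x_4 = 264
y_4 = 122
r_4 = 42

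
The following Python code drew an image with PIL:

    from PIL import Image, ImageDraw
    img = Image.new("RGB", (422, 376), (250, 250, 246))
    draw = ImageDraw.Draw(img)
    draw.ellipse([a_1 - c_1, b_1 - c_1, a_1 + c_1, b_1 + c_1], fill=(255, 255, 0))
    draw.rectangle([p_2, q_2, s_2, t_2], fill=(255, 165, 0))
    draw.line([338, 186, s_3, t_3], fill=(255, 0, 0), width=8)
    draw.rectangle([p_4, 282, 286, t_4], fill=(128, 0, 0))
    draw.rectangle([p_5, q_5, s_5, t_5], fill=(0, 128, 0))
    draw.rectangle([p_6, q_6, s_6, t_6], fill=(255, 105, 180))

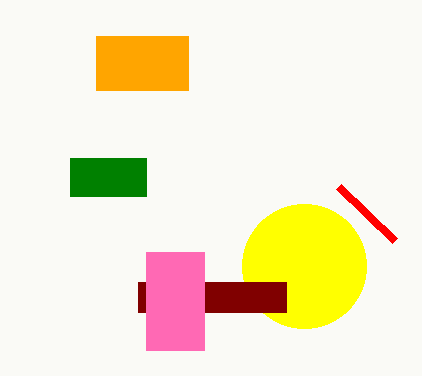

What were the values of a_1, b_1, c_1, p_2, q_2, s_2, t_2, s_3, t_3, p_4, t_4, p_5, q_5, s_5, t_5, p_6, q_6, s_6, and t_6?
a_1 = 304
b_1 = 266
c_1 = 62
p_2 = 96
q_2 = 36
s_2 = 188
t_2 = 90
s_3 = 394
t_3 = 240
p_4 = 138
t_4 = 312
p_5 = 70
q_5 = 158
s_5 = 146
t_5 = 196
p_6 = 146
q_6 = 252
s_6 = 204
t_6 = 350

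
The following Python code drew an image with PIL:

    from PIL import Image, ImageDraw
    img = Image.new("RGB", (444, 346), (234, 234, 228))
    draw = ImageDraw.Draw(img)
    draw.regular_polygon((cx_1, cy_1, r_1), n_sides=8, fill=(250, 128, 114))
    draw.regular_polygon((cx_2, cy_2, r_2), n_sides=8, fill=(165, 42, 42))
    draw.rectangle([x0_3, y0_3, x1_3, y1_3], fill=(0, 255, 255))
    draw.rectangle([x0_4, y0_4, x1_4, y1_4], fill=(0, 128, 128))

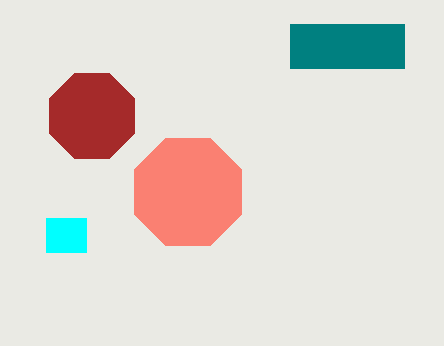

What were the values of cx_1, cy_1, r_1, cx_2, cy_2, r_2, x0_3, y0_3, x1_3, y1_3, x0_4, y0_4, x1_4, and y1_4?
cx_1 = 188, cy_1 = 192, r_1 = 58, cx_2 = 92, cy_2 = 116, r_2 = 46, x0_3 = 46, y0_3 = 218, x1_3 = 86, y1_3 = 252, x0_4 = 290, y0_4 = 24, x1_4 = 404, y1_4 = 68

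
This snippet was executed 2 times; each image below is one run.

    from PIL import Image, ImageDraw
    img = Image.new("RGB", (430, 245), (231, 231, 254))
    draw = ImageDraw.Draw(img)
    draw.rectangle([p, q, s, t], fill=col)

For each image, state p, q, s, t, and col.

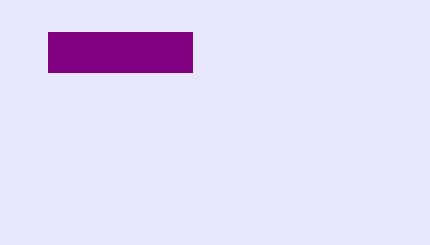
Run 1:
p = 48; q = 32; s = 192; t = 72; col = 'purple'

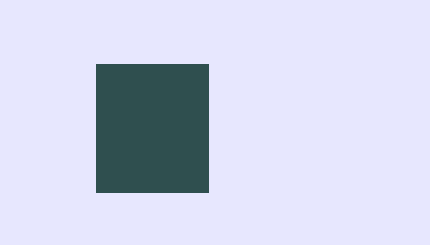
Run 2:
p = 96, q = 64, s = 208, t = 192, col = 'darkslategray'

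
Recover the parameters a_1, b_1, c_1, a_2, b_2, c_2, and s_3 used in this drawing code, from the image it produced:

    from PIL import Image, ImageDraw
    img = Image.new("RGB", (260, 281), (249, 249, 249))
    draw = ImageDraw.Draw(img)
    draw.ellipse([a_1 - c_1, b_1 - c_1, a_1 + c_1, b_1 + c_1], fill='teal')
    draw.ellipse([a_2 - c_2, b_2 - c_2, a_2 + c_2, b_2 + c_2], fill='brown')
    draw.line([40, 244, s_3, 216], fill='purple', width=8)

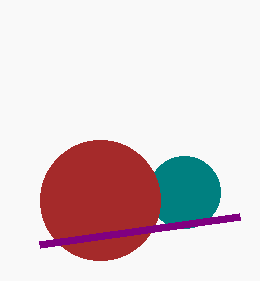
a_1 = 184
b_1 = 192
c_1 = 36
a_2 = 100
b_2 = 200
c_2 = 60
s_3 = 240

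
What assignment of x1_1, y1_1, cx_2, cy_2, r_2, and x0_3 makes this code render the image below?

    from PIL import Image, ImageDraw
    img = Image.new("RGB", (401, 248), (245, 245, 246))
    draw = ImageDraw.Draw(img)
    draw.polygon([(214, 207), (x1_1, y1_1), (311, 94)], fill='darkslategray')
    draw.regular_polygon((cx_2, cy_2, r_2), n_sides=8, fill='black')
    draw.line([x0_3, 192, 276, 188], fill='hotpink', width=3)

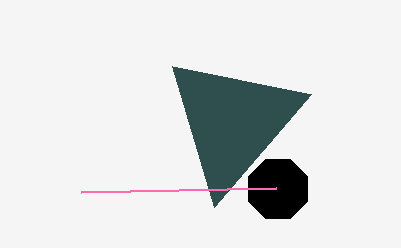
x1_1 = 172; y1_1 = 66; cx_2 = 278; cy_2 = 189; r_2 = 32; x0_3 = 81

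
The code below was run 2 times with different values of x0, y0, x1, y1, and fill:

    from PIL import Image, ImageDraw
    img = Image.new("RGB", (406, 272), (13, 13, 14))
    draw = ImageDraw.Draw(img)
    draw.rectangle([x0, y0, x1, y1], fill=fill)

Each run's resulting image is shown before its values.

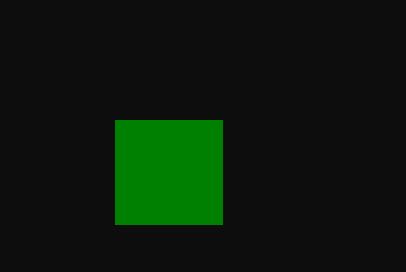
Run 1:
x0 = 115; y0 = 120; x1 = 222; y1 = 224; fill = 'green'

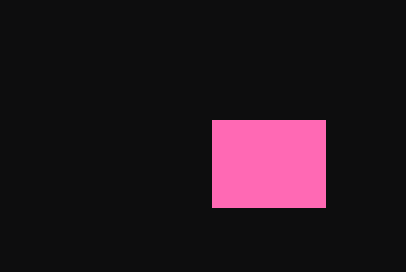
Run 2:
x0 = 212; y0 = 120; x1 = 325; y1 = 207; fill = 'hotpink'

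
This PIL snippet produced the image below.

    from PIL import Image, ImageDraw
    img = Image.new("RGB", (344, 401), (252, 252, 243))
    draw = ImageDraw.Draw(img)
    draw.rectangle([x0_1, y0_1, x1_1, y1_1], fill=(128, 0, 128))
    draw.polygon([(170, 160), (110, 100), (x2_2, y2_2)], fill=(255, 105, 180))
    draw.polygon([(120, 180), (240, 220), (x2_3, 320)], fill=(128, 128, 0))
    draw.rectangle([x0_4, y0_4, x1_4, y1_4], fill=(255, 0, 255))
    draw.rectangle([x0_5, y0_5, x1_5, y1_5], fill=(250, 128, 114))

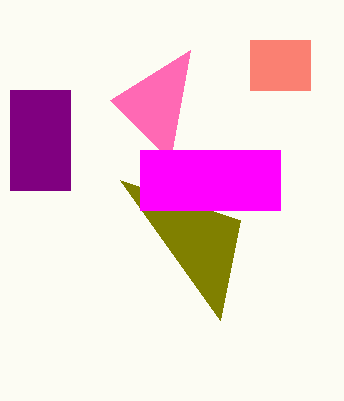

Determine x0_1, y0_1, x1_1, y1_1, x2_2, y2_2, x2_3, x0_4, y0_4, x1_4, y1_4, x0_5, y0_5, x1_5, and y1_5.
x0_1 = 10
y0_1 = 90
x1_1 = 70
y1_1 = 190
x2_2 = 190
y2_2 = 50
x2_3 = 220
x0_4 = 140
y0_4 = 150
x1_4 = 280
y1_4 = 210
x0_5 = 250
y0_5 = 40
x1_5 = 310
y1_5 = 90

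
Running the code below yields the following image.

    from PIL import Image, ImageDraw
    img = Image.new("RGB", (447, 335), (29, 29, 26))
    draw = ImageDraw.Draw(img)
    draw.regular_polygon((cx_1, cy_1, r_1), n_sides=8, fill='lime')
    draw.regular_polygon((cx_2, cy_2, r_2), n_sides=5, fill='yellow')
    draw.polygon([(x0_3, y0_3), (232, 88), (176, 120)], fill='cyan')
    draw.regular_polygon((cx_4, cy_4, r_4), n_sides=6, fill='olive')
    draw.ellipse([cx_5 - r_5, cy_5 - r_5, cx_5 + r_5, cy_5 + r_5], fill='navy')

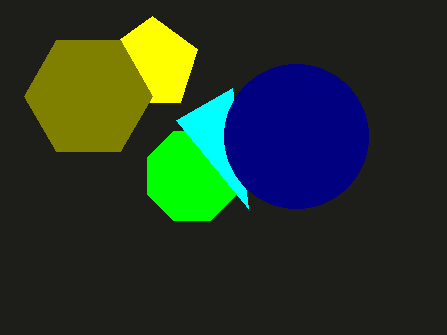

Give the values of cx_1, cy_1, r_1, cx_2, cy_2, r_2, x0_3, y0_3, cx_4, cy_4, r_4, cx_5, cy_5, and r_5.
cx_1 = 192; cy_1 = 176; r_1 = 48; cx_2 = 152; cy_2 = 64; r_2 = 48; x0_3 = 248; y0_3 = 208; cx_4 = 88; cy_4 = 96; r_4 = 64; cx_5 = 296; cy_5 = 136; r_5 = 72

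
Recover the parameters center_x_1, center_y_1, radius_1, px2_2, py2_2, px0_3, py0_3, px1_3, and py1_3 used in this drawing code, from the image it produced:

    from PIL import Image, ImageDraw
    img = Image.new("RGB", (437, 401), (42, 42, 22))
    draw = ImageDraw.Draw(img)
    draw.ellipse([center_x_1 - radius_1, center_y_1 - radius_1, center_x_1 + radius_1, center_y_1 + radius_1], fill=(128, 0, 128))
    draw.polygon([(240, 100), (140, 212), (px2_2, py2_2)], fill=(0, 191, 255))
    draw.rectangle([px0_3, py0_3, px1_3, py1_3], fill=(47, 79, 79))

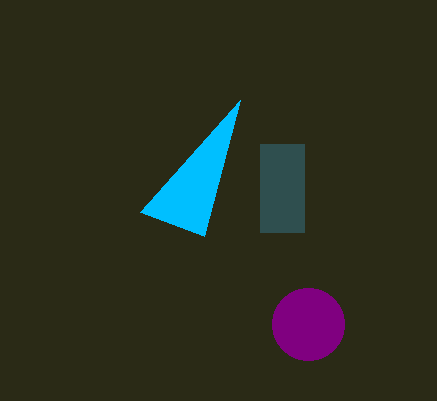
center_x_1 = 308
center_y_1 = 324
radius_1 = 36
px2_2 = 204
py2_2 = 236
px0_3 = 260
py0_3 = 144
px1_3 = 304
py1_3 = 232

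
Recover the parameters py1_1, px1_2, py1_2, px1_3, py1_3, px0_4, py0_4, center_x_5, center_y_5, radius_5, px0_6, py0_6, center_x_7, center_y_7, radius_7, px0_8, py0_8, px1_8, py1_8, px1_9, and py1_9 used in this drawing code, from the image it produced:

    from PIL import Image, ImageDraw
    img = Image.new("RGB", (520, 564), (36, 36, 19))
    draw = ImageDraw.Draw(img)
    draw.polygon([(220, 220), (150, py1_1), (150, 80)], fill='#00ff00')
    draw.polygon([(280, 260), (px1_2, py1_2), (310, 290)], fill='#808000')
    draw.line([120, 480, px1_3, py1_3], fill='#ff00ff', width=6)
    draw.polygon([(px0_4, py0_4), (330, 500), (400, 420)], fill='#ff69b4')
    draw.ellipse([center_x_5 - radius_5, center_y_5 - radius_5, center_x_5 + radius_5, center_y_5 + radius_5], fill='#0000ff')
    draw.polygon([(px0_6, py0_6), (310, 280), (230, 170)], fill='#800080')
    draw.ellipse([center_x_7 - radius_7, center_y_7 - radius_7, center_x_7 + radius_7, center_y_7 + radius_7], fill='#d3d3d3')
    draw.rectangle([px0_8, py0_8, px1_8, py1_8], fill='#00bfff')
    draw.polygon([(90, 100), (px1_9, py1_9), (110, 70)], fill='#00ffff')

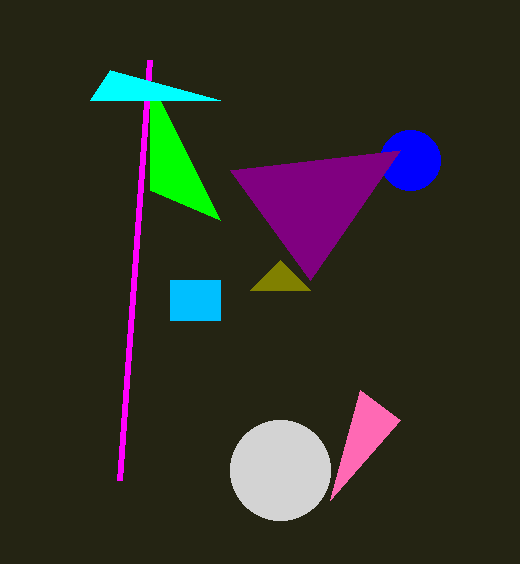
py1_1 = 190; px1_2 = 250; py1_2 = 290; px1_3 = 150; py1_3 = 60; px0_4 = 360; py0_4 = 390; center_x_5 = 410; center_y_5 = 160; radius_5 = 30; px0_6 = 400; py0_6 = 150; center_x_7 = 280; center_y_7 = 470; radius_7 = 50; px0_8 = 170; py0_8 = 280; px1_8 = 220; py1_8 = 320; px1_9 = 220; py1_9 = 100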